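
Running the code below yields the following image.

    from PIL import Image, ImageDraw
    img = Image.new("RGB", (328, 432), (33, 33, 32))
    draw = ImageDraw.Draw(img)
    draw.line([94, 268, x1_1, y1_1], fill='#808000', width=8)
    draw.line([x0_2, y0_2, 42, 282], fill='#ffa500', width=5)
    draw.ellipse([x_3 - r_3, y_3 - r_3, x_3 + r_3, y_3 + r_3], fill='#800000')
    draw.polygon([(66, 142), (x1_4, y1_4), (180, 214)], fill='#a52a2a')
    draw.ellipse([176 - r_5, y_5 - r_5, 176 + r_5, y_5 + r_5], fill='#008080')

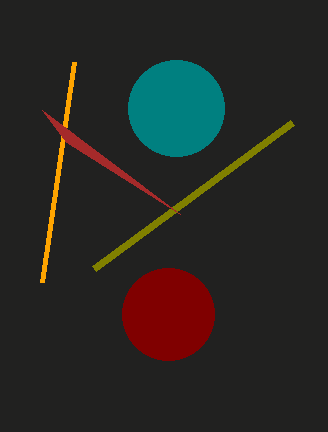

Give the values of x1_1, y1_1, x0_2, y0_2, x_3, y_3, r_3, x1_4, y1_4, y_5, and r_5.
x1_1 = 292; y1_1 = 122; x0_2 = 74; y0_2 = 62; x_3 = 168; y_3 = 314; r_3 = 46; x1_4 = 42; y1_4 = 110; y_5 = 108; r_5 = 48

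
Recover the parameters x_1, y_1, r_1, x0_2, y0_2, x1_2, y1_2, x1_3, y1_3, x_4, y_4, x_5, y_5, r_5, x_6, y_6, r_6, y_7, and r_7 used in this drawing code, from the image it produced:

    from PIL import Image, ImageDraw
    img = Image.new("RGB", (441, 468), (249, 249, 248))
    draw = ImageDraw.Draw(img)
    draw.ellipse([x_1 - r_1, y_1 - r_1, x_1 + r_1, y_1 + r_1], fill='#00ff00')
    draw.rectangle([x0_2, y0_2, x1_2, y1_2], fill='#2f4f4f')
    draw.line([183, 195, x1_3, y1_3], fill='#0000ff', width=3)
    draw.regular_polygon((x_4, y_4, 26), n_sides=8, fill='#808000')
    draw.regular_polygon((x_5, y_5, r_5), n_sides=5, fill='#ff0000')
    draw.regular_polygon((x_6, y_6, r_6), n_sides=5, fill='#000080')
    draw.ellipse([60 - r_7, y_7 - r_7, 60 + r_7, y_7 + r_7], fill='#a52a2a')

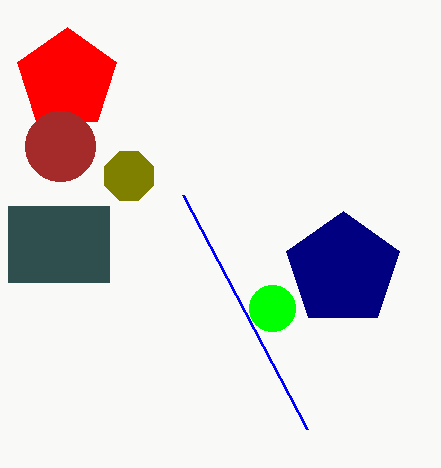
x_1 = 272; y_1 = 308; r_1 = 23; x0_2 = 8; y0_2 = 206; x1_2 = 109; y1_2 = 282; x1_3 = 307; y1_3 = 429; x_4 = 129; y_4 = 176; x_5 = 67; y_5 = 79; r_5 = 52; x_6 = 343; y_6 = 270; r_6 = 59; y_7 = 146; r_7 = 35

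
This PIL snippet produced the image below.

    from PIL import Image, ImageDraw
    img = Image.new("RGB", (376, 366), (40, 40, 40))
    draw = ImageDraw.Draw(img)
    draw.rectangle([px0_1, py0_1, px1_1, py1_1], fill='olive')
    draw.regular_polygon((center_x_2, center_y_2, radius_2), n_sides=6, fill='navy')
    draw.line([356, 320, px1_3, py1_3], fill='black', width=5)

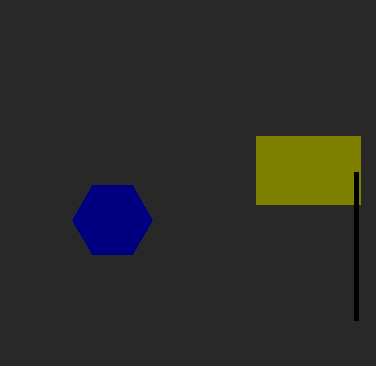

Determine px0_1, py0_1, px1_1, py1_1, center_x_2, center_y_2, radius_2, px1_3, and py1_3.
px0_1 = 256, py0_1 = 136, px1_1 = 360, py1_1 = 204, center_x_2 = 112, center_y_2 = 220, radius_2 = 40, px1_3 = 356, py1_3 = 172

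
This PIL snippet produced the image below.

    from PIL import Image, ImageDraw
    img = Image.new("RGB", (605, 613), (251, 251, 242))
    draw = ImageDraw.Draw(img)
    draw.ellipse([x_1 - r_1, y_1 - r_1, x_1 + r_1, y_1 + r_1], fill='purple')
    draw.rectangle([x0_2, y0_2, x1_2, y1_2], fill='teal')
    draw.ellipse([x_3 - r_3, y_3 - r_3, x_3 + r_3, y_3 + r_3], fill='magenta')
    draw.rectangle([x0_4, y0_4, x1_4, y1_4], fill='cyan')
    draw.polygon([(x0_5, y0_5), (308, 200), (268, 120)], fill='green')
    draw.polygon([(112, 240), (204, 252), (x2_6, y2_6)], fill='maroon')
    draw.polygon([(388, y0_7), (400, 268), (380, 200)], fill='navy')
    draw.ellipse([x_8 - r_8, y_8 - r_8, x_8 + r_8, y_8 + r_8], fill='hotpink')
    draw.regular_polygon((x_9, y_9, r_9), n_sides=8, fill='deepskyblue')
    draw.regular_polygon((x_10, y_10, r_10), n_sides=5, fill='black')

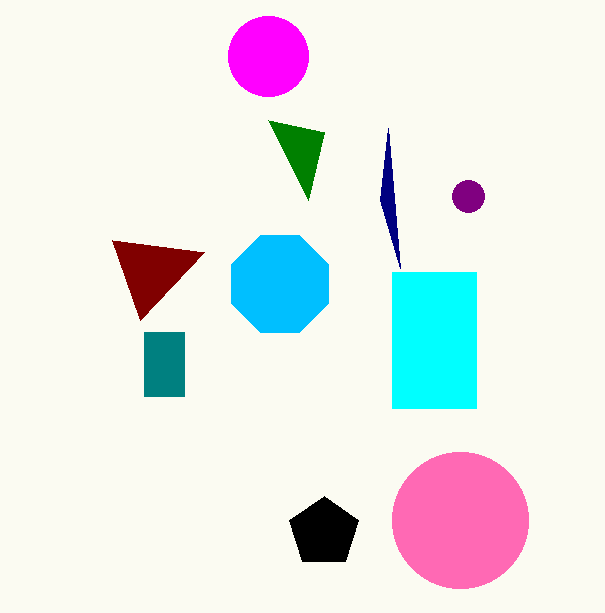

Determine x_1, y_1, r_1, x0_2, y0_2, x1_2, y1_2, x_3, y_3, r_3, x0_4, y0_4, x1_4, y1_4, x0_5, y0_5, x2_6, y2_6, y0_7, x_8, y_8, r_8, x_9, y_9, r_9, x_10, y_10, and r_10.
x_1 = 468
y_1 = 196
r_1 = 16
x0_2 = 144
y0_2 = 332
x1_2 = 184
y1_2 = 396
x_3 = 268
y_3 = 56
r_3 = 40
x0_4 = 392
y0_4 = 272
x1_4 = 476
y1_4 = 408
x0_5 = 324
y0_5 = 132
x2_6 = 140
y2_6 = 320
y0_7 = 128
x_8 = 460
y_8 = 520
r_8 = 68
x_9 = 280
y_9 = 284
r_9 = 52
x_10 = 324
y_10 = 532
r_10 = 36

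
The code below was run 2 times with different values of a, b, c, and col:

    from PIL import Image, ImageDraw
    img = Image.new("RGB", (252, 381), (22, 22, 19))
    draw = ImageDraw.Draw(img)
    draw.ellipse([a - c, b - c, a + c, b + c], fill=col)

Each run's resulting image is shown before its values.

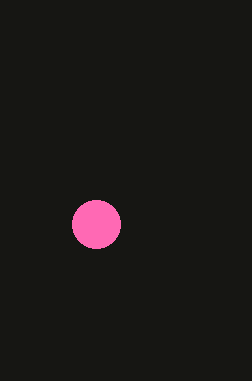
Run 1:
a = 96, b = 224, c = 24, col = 'hotpink'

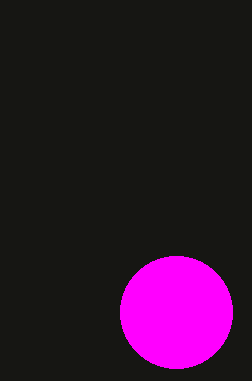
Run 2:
a = 176; b = 312; c = 56; col = 'magenta'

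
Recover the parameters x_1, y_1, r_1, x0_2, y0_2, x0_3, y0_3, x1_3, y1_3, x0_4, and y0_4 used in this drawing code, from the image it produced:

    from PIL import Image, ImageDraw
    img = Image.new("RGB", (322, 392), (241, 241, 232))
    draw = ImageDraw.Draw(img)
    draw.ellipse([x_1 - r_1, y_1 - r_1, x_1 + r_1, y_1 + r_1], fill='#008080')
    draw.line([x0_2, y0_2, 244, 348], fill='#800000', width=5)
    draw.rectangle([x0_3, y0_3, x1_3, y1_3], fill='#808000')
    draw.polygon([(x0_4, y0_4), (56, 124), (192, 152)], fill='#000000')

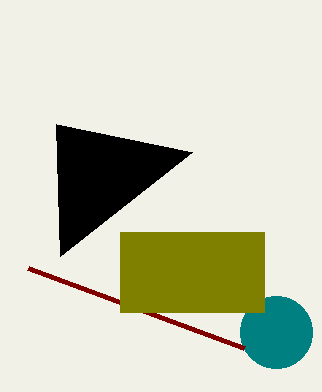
x_1 = 276, y_1 = 332, r_1 = 36, x0_2 = 28, y0_2 = 268, x0_3 = 120, y0_3 = 232, x1_3 = 264, y1_3 = 312, x0_4 = 60, y0_4 = 256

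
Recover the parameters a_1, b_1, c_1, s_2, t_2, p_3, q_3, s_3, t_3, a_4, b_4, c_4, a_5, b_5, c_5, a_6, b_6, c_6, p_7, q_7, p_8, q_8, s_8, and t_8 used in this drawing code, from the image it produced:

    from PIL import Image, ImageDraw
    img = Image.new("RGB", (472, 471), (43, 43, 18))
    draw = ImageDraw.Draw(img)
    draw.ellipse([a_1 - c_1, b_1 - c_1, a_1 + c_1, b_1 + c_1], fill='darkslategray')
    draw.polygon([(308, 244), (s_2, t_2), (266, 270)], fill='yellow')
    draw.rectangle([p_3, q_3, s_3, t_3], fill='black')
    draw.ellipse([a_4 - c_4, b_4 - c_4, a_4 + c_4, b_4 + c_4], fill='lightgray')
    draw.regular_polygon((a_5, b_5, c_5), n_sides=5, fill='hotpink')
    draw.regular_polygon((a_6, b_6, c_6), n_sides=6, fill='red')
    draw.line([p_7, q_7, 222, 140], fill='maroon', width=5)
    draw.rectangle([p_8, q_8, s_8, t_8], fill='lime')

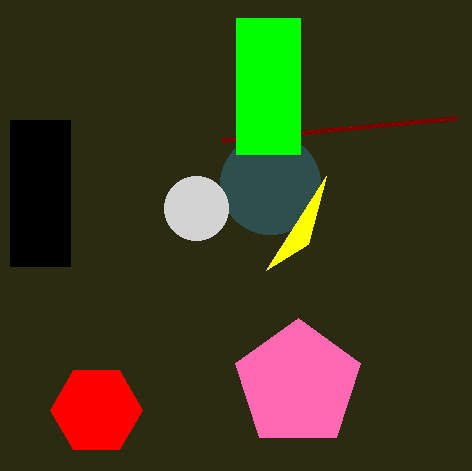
a_1 = 270
b_1 = 184
c_1 = 50
s_2 = 326
t_2 = 176
p_3 = 10
q_3 = 120
s_3 = 70
t_3 = 266
a_4 = 196
b_4 = 208
c_4 = 32
a_5 = 298
b_5 = 384
c_5 = 66
a_6 = 96
b_6 = 410
c_6 = 46
p_7 = 456
q_7 = 118
p_8 = 236
q_8 = 18
s_8 = 300
t_8 = 154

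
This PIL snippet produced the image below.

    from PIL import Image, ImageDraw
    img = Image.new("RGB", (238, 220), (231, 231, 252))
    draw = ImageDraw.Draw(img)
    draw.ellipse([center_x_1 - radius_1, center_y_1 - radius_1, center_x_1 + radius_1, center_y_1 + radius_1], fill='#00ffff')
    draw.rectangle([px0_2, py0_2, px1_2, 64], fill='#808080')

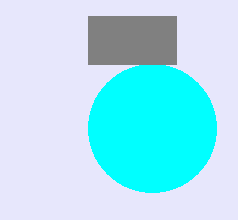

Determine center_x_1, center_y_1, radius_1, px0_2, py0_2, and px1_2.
center_x_1 = 152, center_y_1 = 128, radius_1 = 64, px0_2 = 88, py0_2 = 16, px1_2 = 176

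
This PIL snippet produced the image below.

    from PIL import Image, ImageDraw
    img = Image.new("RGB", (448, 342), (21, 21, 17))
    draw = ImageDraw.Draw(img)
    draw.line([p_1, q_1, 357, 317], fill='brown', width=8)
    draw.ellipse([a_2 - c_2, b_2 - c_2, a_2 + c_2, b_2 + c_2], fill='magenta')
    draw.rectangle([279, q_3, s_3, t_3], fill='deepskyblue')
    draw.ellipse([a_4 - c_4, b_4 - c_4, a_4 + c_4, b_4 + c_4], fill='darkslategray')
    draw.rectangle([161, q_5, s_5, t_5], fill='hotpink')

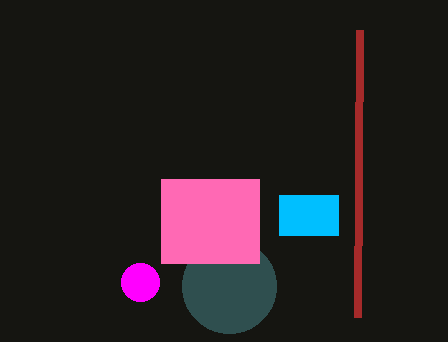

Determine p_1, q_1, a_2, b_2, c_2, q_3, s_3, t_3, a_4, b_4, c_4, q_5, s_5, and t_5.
p_1 = 359; q_1 = 30; a_2 = 140; b_2 = 282; c_2 = 19; q_3 = 195; s_3 = 338; t_3 = 235; a_4 = 229; b_4 = 286; c_4 = 47; q_5 = 179; s_5 = 259; t_5 = 263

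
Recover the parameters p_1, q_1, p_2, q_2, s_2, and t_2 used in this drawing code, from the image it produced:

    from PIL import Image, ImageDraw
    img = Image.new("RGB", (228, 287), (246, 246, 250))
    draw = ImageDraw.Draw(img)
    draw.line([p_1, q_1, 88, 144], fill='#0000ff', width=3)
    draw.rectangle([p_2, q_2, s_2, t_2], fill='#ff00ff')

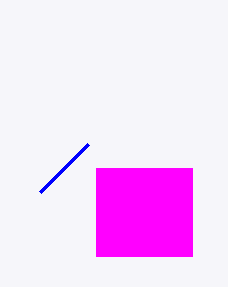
p_1 = 40; q_1 = 192; p_2 = 96; q_2 = 168; s_2 = 192; t_2 = 256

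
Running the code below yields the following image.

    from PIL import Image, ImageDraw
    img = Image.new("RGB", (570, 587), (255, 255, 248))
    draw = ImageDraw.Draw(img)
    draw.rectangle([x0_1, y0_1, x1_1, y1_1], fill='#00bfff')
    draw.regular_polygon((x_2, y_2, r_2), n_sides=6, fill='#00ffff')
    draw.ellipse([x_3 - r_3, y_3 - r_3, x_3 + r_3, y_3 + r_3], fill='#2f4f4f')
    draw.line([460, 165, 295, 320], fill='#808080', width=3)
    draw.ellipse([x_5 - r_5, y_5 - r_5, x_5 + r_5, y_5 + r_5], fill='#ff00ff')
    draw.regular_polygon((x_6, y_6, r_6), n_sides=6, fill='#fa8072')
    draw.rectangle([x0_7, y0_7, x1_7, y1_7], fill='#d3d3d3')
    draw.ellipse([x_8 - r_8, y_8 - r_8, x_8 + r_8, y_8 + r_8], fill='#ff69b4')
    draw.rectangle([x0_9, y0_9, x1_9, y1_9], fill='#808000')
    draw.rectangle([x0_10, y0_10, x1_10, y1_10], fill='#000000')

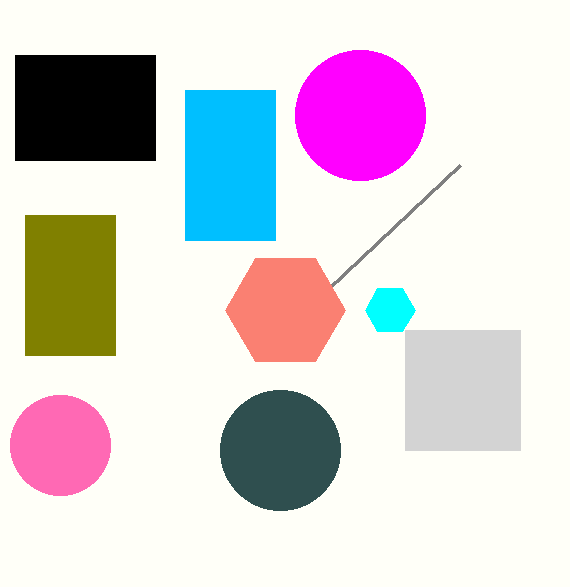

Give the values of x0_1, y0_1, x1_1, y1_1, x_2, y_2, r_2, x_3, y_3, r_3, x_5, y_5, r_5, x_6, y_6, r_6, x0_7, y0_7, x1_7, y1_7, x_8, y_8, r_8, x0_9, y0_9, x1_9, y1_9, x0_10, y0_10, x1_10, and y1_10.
x0_1 = 185, y0_1 = 90, x1_1 = 275, y1_1 = 240, x_2 = 390, y_2 = 310, r_2 = 25, x_3 = 280, y_3 = 450, r_3 = 60, x_5 = 360, y_5 = 115, r_5 = 65, x_6 = 285, y_6 = 310, r_6 = 60, x0_7 = 405, y0_7 = 330, x1_7 = 520, y1_7 = 450, x_8 = 60, y_8 = 445, r_8 = 50, x0_9 = 25, y0_9 = 215, x1_9 = 115, y1_9 = 355, x0_10 = 15, y0_10 = 55, x1_10 = 155, y1_10 = 160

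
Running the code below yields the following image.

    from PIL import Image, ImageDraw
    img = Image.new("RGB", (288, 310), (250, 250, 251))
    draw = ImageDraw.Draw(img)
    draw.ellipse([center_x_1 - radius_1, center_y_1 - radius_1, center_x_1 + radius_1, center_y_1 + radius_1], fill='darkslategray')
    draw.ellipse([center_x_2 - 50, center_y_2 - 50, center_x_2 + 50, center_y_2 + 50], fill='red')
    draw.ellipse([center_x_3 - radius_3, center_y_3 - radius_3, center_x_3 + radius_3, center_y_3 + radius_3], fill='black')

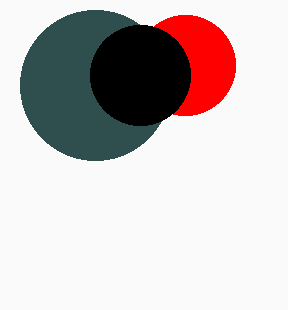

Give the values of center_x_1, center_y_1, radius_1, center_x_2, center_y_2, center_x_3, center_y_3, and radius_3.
center_x_1 = 95
center_y_1 = 85
radius_1 = 75
center_x_2 = 185
center_y_2 = 65
center_x_3 = 140
center_y_3 = 75
radius_3 = 50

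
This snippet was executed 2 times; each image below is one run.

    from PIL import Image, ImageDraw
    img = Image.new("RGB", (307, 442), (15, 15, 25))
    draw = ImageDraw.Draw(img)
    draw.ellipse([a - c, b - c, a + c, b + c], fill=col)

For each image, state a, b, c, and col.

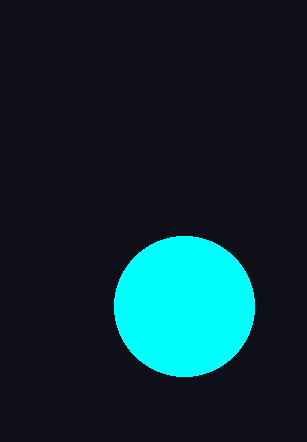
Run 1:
a = 184, b = 306, c = 70, col = 'cyan'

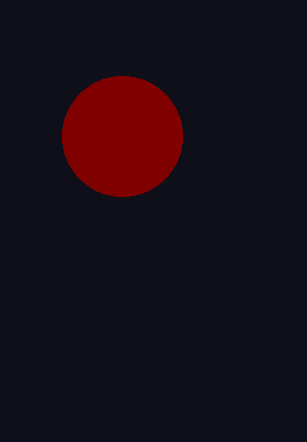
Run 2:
a = 122; b = 136; c = 60; col = 'maroon'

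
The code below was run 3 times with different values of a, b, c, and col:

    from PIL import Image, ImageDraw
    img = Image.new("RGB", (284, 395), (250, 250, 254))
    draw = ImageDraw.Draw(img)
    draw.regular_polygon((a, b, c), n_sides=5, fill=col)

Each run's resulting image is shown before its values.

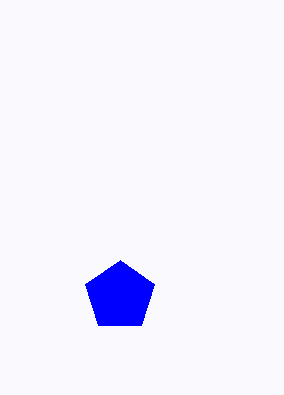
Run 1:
a = 120; b = 296; c = 36; col = 'blue'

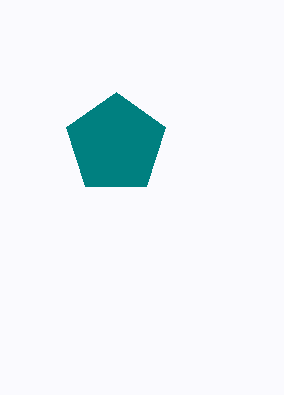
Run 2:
a = 116; b = 144; c = 52; col = 'teal'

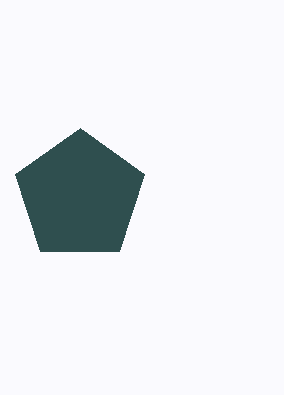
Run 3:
a = 80, b = 196, c = 68, col = 'darkslategray'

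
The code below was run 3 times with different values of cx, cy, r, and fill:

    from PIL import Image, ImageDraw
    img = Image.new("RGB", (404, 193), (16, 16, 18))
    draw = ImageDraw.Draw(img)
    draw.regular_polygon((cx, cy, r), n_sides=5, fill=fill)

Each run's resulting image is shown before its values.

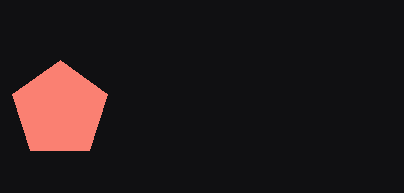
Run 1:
cx = 60; cy = 110; r = 50; fill = 'salmon'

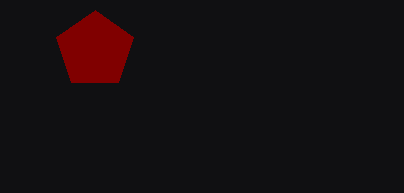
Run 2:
cx = 95
cy = 50
r = 40
fill = 'maroon'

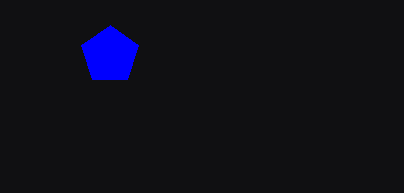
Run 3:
cx = 110; cy = 55; r = 30; fill = 'blue'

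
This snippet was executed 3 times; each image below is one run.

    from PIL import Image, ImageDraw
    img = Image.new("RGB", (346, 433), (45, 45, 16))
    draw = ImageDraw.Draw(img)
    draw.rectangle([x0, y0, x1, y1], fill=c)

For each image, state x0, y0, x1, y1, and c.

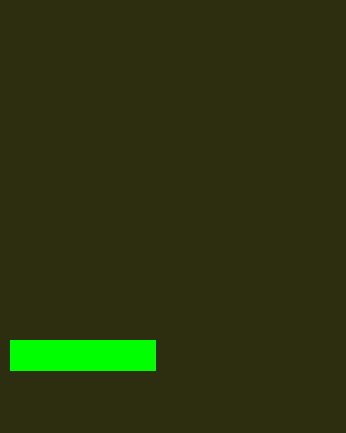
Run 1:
x0 = 10, y0 = 340, x1 = 155, y1 = 370, c = 'lime'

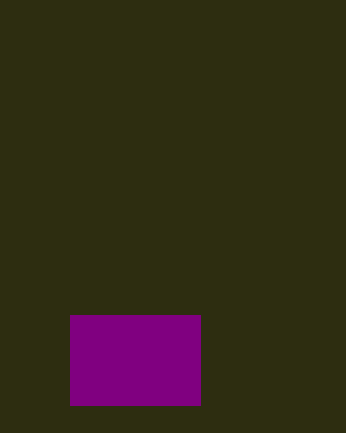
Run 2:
x0 = 70
y0 = 315
x1 = 200
y1 = 405
c = 'purple'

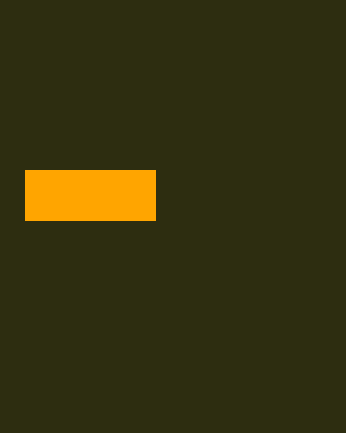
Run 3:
x0 = 25
y0 = 170
x1 = 155
y1 = 220
c = 'orange'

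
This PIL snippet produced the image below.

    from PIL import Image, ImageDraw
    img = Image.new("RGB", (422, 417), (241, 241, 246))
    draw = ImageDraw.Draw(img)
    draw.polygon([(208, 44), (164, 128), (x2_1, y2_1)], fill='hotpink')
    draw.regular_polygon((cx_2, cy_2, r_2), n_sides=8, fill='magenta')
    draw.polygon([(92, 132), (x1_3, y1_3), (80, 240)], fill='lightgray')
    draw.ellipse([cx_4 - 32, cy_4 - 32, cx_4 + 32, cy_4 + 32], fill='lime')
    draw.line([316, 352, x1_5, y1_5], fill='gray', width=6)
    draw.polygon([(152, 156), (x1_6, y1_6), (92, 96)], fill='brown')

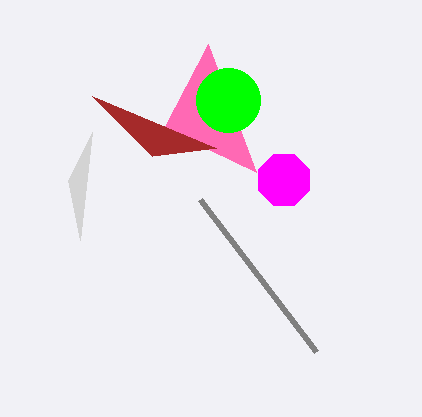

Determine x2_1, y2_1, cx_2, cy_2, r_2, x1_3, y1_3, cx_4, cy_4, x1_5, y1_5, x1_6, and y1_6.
x2_1 = 256; y2_1 = 172; cx_2 = 284; cy_2 = 180; r_2 = 28; x1_3 = 68; y1_3 = 180; cx_4 = 228; cy_4 = 100; x1_5 = 200; y1_5 = 200; x1_6 = 216; y1_6 = 148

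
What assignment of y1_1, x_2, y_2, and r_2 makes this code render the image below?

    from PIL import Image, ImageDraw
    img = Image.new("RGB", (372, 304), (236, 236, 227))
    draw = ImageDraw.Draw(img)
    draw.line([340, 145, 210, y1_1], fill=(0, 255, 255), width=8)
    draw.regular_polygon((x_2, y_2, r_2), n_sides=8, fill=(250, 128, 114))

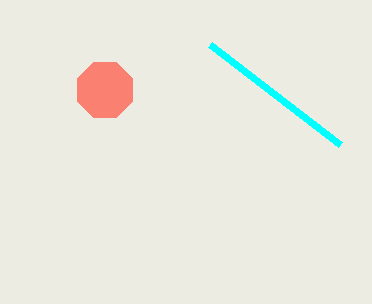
y1_1 = 45, x_2 = 105, y_2 = 90, r_2 = 30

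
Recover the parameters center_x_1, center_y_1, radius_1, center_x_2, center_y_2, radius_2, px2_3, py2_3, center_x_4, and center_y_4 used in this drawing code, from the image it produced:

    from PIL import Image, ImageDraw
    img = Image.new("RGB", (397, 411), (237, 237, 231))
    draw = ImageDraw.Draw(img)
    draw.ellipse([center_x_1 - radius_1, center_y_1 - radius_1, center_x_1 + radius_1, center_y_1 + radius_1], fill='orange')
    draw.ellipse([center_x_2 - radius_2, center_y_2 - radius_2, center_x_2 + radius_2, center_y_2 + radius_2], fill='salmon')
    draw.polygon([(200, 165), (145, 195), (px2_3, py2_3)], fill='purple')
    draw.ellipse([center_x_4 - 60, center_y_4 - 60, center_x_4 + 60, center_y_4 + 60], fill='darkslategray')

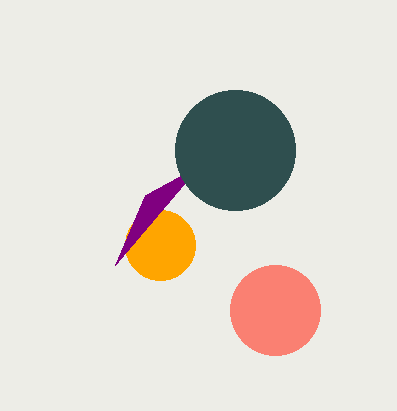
center_x_1 = 160, center_y_1 = 245, radius_1 = 35, center_x_2 = 275, center_y_2 = 310, radius_2 = 45, px2_3 = 115, py2_3 = 265, center_x_4 = 235, center_y_4 = 150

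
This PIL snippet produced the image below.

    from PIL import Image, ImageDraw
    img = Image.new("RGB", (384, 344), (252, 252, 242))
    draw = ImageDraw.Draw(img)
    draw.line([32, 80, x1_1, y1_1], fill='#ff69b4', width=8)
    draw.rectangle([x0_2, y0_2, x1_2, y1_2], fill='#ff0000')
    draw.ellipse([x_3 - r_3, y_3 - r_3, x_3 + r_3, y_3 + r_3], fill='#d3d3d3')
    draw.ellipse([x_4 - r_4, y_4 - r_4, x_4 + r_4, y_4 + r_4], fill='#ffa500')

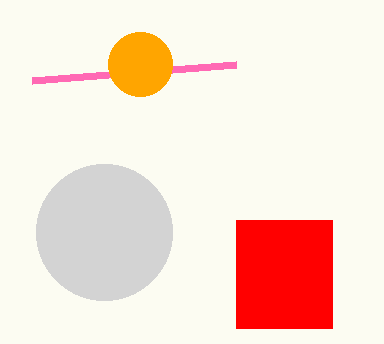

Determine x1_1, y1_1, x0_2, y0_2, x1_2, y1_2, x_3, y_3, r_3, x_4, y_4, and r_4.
x1_1 = 236; y1_1 = 64; x0_2 = 236; y0_2 = 220; x1_2 = 332; y1_2 = 328; x_3 = 104; y_3 = 232; r_3 = 68; x_4 = 140; y_4 = 64; r_4 = 32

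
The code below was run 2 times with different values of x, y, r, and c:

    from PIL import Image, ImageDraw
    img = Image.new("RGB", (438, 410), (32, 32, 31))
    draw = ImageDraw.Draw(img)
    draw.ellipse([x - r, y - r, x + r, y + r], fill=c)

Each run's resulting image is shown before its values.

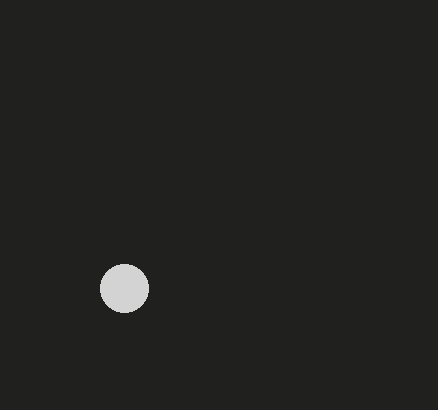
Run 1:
x = 124, y = 288, r = 24, c = 'lightgray'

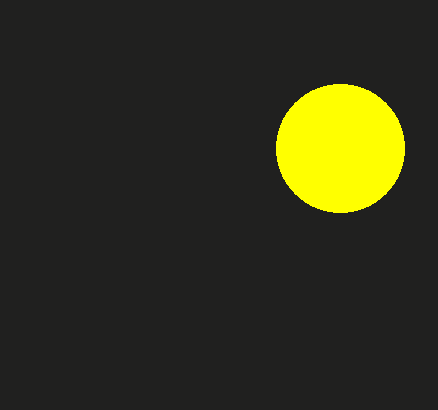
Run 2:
x = 340; y = 148; r = 64; c = 'yellow'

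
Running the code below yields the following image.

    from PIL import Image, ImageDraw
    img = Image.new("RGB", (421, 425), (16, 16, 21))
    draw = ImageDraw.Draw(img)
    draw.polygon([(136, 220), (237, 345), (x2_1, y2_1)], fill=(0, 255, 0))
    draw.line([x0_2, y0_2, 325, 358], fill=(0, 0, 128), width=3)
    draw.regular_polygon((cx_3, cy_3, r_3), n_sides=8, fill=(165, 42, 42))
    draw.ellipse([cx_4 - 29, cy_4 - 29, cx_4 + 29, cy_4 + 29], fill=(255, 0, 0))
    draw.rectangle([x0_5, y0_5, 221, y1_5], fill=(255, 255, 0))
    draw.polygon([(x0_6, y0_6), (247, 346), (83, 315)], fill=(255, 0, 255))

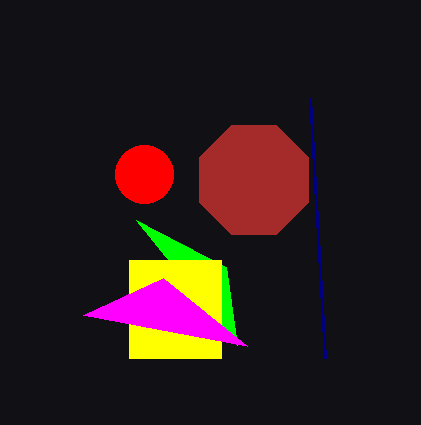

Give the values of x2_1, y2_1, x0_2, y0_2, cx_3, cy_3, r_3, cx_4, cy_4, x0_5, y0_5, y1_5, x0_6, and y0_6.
x2_1 = 226, y2_1 = 267, x0_2 = 310, y0_2 = 98, cx_3 = 254, cy_3 = 180, r_3 = 59, cx_4 = 144, cy_4 = 174, x0_5 = 129, y0_5 = 260, y1_5 = 358, x0_6 = 163, y0_6 = 278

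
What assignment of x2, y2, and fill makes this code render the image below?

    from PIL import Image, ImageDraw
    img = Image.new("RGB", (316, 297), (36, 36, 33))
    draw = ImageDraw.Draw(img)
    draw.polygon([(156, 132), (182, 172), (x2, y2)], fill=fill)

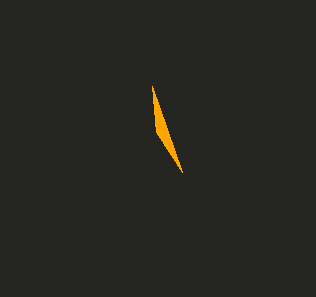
x2 = 152
y2 = 86
fill = 'orange'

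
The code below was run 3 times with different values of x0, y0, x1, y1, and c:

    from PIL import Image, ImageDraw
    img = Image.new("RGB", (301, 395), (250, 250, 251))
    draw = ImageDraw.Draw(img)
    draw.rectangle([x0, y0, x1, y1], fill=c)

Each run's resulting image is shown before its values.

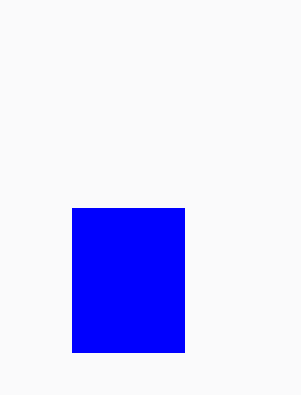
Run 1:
x0 = 72
y0 = 208
x1 = 184
y1 = 352
c = 'blue'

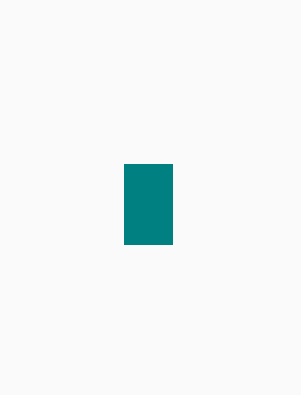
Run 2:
x0 = 124; y0 = 164; x1 = 172; y1 = 244; c = 'teal'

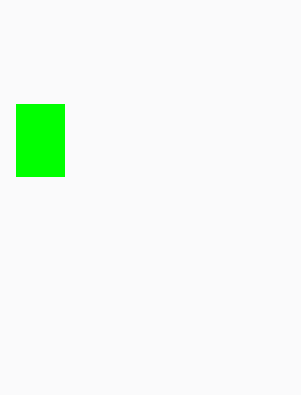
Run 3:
x0 = 16, y0 = 104, x1 = 64, y1 = 176, c = 'lime'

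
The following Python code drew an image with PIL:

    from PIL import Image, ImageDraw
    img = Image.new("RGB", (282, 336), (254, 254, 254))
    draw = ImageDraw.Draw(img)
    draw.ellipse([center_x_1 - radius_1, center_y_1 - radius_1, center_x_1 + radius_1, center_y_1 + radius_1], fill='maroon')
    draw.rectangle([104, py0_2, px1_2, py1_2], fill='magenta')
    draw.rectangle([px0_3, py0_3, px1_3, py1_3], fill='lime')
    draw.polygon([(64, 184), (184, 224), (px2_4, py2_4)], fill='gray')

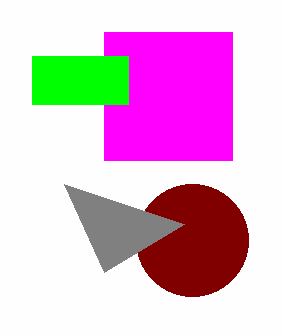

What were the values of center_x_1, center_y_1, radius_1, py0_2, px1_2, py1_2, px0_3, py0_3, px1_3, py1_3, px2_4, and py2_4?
center_x_1 = 192
center_y_1 = 240
radius_1 = 56
py0_2 = 32
px1_2 = 232
py1_2 = 160
px0_3 = 32
py0_3 = 56
px1_3 = 128
py1_3 = 104
px2_4 = 104
py2_4 = 272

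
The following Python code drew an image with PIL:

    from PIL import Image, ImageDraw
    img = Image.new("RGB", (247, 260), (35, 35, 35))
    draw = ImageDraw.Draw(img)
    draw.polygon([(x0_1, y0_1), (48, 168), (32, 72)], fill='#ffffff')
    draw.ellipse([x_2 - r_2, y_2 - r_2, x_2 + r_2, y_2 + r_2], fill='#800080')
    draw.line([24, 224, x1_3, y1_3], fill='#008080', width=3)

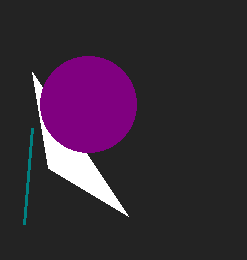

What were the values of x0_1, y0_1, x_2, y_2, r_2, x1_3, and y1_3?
x0_1 = 128, y0_1 = 216, x_2 = 88, y_2 = 104, r_2 = 48, x1_3 = 32, y1_3 = 128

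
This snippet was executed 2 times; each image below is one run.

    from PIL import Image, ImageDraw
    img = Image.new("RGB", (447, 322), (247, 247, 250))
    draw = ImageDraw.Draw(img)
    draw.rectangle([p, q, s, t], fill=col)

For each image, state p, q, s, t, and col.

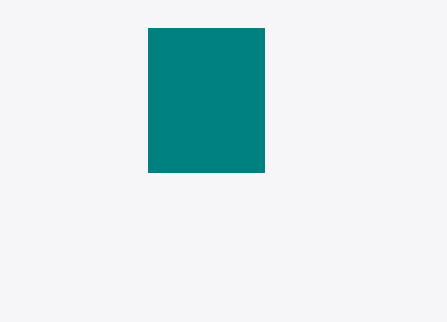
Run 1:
p = 148; q = 28; s = 264; t = 172; col = 'teal'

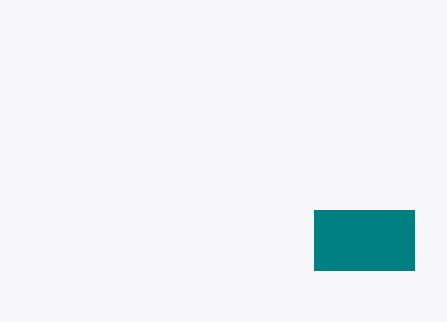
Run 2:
p = 314, q = 210, s = 414, t = 270, col = 'teal'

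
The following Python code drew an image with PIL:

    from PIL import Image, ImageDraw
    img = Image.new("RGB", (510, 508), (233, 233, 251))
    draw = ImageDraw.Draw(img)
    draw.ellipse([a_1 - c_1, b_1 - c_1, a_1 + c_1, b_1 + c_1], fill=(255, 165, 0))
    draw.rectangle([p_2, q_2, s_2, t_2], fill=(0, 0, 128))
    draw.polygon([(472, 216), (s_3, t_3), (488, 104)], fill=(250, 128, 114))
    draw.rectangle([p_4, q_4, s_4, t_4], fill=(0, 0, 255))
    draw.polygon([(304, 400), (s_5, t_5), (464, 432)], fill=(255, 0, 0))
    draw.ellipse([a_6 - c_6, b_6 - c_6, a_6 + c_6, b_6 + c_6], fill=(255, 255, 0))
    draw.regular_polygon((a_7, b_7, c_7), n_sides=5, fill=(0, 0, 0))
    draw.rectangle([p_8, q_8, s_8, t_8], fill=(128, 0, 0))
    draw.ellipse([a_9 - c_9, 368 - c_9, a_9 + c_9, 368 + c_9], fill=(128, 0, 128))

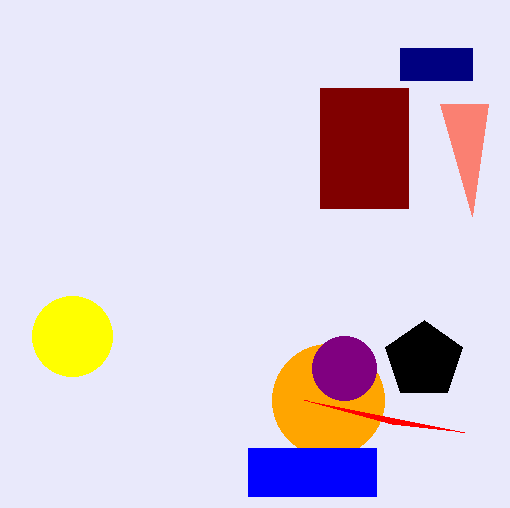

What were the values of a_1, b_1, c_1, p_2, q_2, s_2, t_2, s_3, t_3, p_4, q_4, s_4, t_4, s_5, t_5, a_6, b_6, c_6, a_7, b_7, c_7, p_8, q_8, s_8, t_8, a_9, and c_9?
a_1 = 328, b_1 = 400, c_1 = 56, p_2 = 400, q_2 = 48, s_2 = 472, t_2 = 80, s_3 = 440, t_3 = 104, p_4 = 248, q_4 = 448, s_4 = 376, t_4 = 496, s_5 = 392, t_5 = 424, a_6 = 72, b_6 = 336, c_6 = 40, a_7 = 424, b_7 = 360, c_7 = 40, p_8 = 320, q_8 = 88, s_8 = 408, t_8 = 208, a_9 = 344, c_9 = 32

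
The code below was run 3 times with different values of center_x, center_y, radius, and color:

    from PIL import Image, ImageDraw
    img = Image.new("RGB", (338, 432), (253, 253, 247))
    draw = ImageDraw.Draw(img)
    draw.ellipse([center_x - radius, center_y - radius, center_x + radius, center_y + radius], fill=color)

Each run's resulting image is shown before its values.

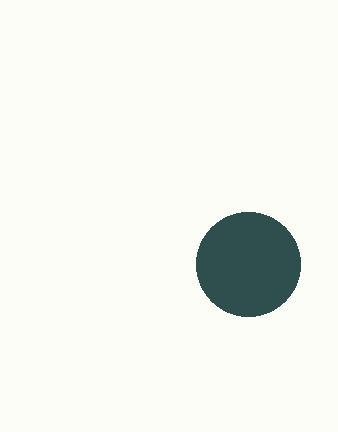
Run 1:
center_x = 248; center_y = 264; radius = 52; color = 'darkslategray'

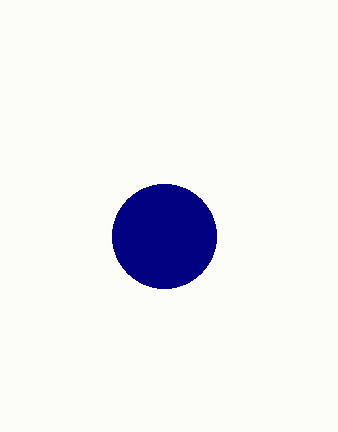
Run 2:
center_x = 164
center_y = 236
radius = 52
color = 'navy'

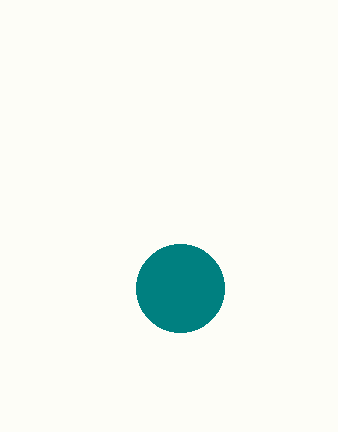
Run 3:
center_x = 180, center_y = 288, radius = 44, color = 'teal'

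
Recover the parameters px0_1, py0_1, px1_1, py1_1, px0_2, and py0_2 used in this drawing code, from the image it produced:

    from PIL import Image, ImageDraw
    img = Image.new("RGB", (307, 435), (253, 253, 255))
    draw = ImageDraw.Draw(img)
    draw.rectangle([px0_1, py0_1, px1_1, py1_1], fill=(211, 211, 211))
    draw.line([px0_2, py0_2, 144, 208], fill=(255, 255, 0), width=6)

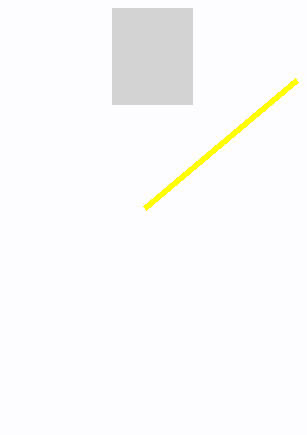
px0_1 = 112, py0_1 = 8, px1_1 = 192, py1_1 = 104, px0_2 = 296, py0_2 = 80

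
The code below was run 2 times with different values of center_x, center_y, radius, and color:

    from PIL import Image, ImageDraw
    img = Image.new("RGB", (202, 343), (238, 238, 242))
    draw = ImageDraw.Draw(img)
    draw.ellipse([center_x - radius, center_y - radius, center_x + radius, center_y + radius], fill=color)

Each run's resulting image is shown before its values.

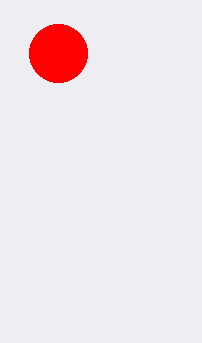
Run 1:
center_x = 58; center_y = 53; radius = 29; color = 'red'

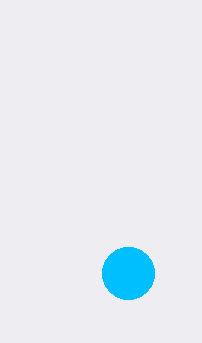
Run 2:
center_x = 128
center_y = 273
radius = 26
color = 'deepskyblue'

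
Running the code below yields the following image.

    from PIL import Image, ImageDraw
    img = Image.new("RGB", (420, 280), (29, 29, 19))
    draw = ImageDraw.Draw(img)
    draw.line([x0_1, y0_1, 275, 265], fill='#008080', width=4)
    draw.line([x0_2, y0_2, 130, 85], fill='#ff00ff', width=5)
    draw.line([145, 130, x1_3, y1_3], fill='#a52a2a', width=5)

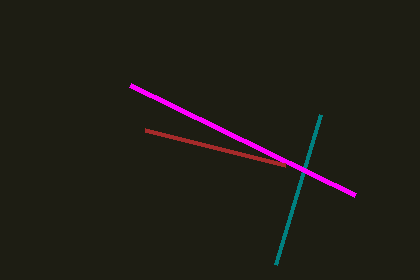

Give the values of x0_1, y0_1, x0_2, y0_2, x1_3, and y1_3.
x0_1 = 320, y0_1 = 115, x0_2 = 355, y0_2 = 195, x1_3 = 285, y1_3 = 165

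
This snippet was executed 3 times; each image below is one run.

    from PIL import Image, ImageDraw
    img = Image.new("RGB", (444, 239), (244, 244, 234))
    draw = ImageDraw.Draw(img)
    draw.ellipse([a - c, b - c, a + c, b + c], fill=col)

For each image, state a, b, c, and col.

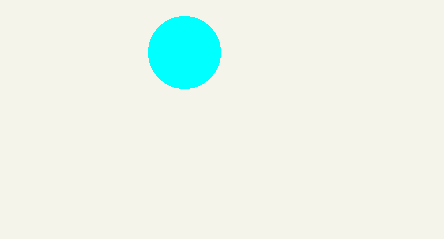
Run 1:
a = 184
b = 52
c = 36
col = 'cyan'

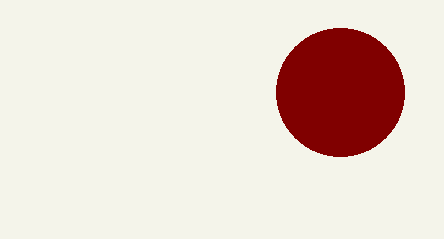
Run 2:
a = 340
b = 92
c = 64
col = 'maroon'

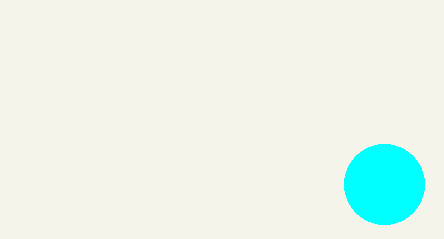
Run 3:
a = 384, b = 184, c = 40, col = 'cyan'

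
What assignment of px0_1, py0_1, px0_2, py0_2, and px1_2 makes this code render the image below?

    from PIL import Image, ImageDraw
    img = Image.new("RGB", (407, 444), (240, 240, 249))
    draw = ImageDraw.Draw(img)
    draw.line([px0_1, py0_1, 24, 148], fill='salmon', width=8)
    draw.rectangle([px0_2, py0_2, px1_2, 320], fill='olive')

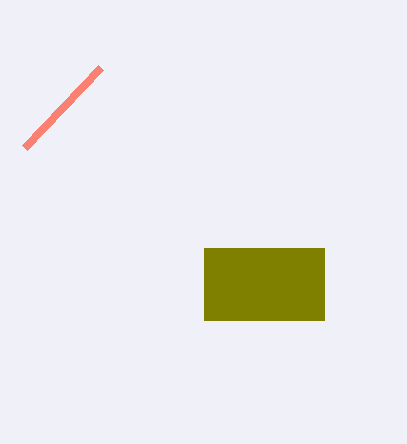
px0_1 = 100; py0_1 = 68; px0_2 = 204; py0_2 = 248; px1_2 = 324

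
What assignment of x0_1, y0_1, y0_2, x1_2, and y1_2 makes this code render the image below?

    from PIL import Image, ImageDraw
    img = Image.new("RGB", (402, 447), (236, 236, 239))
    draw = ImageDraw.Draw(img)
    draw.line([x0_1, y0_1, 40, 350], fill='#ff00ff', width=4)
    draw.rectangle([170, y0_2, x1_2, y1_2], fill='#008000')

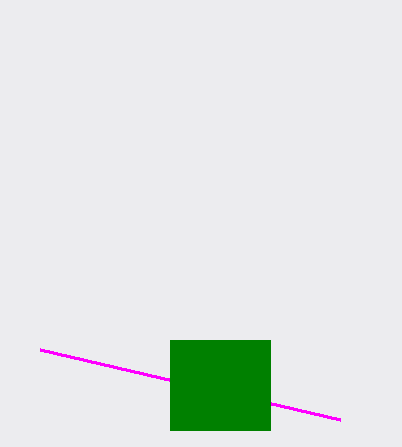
x0_1 = 340; y0_1 = 420; y0_2 = 340; x1_2 = 270; y1_2 = 430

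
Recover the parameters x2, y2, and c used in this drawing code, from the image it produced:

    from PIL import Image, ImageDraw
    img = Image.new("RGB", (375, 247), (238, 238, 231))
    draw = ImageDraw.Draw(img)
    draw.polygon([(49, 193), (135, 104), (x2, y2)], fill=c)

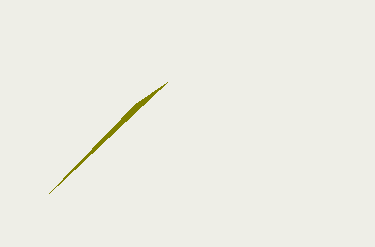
x2 = 167, y2 = 82, c = 'olive'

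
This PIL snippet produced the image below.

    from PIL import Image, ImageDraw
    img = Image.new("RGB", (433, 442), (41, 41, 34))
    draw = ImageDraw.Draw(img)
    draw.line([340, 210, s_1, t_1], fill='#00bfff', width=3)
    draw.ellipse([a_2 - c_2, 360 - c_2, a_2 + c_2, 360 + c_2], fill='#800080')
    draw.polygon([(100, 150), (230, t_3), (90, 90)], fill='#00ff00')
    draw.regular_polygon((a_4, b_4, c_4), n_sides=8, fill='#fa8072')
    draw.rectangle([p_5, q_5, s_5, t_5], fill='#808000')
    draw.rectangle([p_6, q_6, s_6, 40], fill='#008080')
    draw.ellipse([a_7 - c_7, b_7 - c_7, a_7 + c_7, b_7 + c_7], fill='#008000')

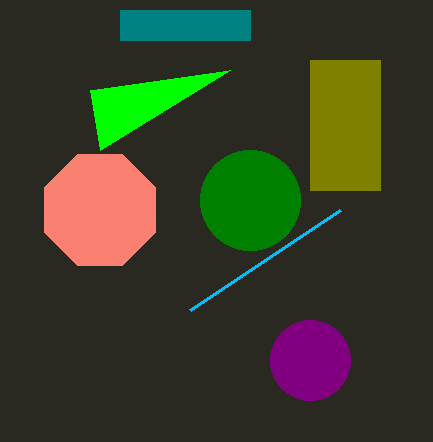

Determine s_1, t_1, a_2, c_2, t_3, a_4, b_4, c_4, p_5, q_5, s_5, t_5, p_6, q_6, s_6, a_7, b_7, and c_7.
s_1 = 190; t_1 = 310; a_2 = 310; c_2 = 40; t_3 = 70; a_4 = 100; b_4 = 210; c_4 = 60; p_5 = 310; q_5 = 60; s_5 = 380; t_5 = 190; p_6 = 120; q_6 = 10; s_6 = 250; a_7 = 250; b_7 = 200; c_7 = 50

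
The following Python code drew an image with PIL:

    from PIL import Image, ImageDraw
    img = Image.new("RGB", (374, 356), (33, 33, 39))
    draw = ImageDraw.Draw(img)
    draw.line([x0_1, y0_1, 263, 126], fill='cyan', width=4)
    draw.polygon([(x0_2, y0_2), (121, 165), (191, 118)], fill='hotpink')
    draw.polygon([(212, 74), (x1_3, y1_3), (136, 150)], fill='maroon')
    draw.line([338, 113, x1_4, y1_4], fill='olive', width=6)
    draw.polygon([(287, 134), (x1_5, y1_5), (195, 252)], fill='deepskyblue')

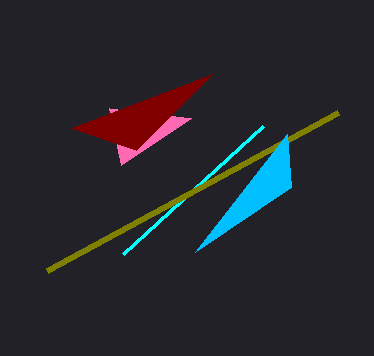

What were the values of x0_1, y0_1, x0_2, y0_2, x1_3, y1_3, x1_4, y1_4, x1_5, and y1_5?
x0_1 = 123; y0_1 = 254; x0_2 = 109; y0_2 = 108; x1_3 = 71; y1_3 = 128; x1_4 = 47; y1_4 = 271; x1_5 = 291; y1_5 = 187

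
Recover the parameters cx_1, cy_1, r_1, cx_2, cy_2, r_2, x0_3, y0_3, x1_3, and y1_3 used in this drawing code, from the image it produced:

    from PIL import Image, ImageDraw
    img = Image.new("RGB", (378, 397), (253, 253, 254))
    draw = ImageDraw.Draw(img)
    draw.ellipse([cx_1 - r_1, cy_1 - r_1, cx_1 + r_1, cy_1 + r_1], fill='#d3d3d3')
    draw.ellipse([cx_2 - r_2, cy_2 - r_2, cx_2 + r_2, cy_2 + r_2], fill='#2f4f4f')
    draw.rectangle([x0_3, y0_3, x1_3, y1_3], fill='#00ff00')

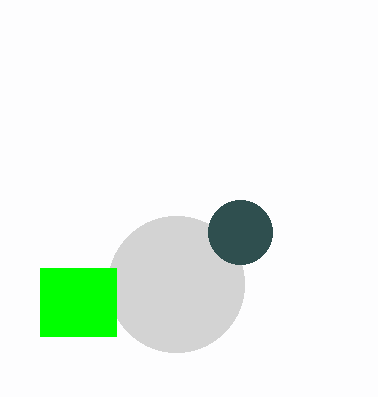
cx_1 = 176, cy_1 = 284, r_1 = 68, cx_2 = 240, cy_2 = 232, r_2 = 32, x0_3 = 40, y0_3 = 268, x1_3 = 116, y1_3 = 336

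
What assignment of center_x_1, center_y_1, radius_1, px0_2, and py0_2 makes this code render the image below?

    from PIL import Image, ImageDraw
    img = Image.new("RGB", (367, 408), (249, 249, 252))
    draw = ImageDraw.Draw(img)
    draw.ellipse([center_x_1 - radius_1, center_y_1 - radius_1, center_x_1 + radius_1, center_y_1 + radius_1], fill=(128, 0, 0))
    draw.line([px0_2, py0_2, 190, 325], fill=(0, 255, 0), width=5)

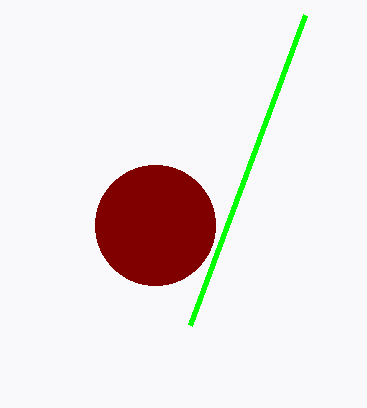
center_x_1 = 155, center_y_1 = 225, radius_1 = 60, px0_2 = 305, py0_2 = 15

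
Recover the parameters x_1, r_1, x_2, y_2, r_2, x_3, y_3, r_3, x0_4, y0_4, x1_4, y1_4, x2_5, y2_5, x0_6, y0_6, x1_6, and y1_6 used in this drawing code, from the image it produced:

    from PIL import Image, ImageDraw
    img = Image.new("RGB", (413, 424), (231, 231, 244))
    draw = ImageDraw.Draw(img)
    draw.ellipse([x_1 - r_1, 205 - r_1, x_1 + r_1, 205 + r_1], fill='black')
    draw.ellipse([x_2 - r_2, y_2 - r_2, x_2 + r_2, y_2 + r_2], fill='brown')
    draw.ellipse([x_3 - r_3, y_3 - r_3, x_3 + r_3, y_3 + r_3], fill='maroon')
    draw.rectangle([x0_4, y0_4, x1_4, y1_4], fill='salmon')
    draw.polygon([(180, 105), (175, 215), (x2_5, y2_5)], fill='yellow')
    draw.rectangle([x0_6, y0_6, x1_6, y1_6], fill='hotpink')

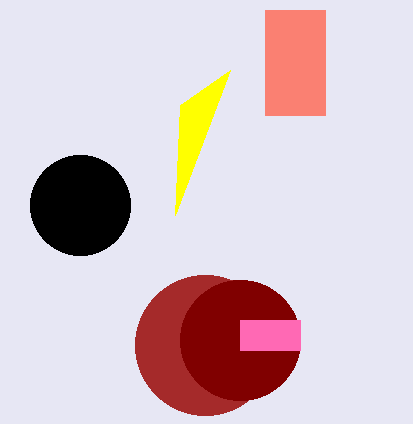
x_1 = 80
r_1 = 50
x_2 = 205
y_2 = 345
r_2 = 70
x_3 = 240
y_3 = 340
r_3 = 60
x0_4 = 265
y0_4 = 10
x1_4 = 325
y1_4 = 115
x2_5 = 230
y2_5 = 70
x0_6 = 240
y0_6 = 320
x1_6 = 300
y1_6 = 350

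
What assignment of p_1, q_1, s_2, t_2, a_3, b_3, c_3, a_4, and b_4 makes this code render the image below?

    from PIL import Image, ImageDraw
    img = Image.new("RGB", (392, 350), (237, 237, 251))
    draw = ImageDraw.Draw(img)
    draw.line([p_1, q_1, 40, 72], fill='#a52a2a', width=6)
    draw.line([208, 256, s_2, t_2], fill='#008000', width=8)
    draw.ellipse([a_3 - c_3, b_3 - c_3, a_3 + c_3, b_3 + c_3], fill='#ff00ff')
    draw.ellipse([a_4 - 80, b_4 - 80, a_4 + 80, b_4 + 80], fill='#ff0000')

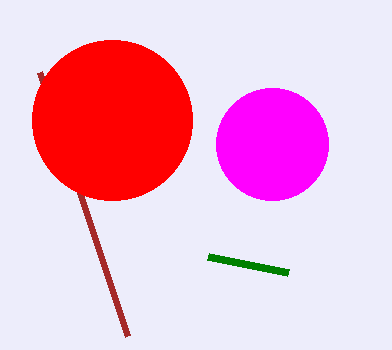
p_1 = 128
q_1 = 336
s_2 = 288
t_2 = 272
a_3 = 272
b_3 = 144
c_3 = 56
a_4 = 112
b_4 = 120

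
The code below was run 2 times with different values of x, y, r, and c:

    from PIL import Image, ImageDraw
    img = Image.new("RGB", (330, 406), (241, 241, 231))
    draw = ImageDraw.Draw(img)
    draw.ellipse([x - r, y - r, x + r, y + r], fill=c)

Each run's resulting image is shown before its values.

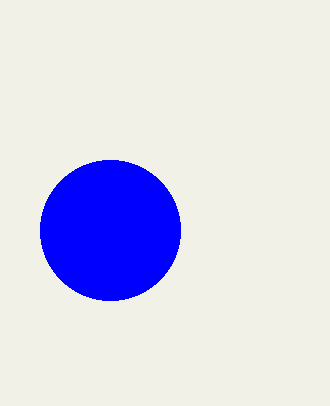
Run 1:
x = 110; y = 230; r = 70; c = 'blue'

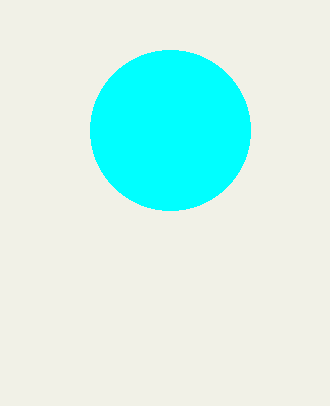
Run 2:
x = 170
y = 130
r = 80
c = 'cyan'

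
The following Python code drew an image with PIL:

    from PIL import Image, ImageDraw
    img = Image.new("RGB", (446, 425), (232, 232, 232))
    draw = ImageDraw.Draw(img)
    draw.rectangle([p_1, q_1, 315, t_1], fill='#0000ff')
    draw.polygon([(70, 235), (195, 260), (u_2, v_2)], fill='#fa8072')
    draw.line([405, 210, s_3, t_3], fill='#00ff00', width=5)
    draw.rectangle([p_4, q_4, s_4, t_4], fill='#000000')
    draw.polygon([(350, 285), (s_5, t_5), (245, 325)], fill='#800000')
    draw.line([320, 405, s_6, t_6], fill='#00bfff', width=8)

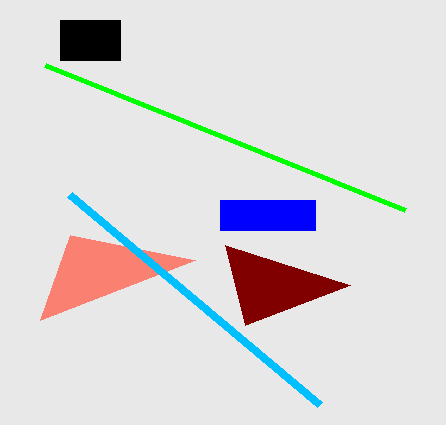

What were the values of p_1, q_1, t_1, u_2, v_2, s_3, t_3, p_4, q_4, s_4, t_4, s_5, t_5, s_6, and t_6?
p_1 = 220
q_1 = 200
t_1 = 230
u_2 = 40
v_2 = 320
s_3 = 45
t_3 = 65
p_4 = 60
q_4 = 20
s_4 = 120
t_4 = 60
s_5 = 225
t_5 = 245
s_6 = 70
t_6 = 195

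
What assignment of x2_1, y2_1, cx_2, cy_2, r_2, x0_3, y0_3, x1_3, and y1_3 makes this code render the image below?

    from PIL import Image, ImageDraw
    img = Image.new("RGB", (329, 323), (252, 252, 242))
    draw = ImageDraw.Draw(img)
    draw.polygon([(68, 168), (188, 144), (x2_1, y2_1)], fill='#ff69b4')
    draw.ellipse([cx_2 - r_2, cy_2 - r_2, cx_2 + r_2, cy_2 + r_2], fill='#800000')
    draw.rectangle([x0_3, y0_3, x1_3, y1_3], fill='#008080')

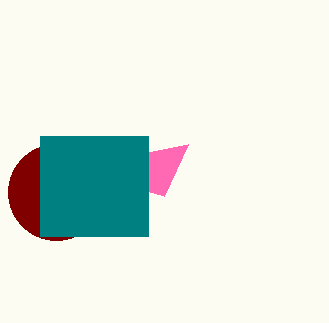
x2_1 = 164; y2_1 = 196; cx_2 = 56; cy_2 = 192; r_2 = 48; x0_3 = 40; y0_3 = 136; x1_3 = 148; y1_3 = 236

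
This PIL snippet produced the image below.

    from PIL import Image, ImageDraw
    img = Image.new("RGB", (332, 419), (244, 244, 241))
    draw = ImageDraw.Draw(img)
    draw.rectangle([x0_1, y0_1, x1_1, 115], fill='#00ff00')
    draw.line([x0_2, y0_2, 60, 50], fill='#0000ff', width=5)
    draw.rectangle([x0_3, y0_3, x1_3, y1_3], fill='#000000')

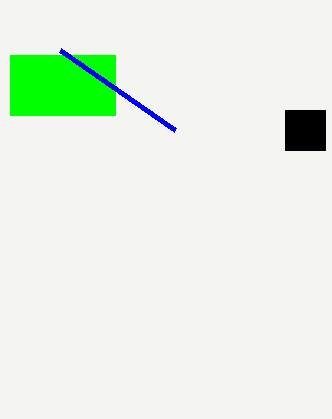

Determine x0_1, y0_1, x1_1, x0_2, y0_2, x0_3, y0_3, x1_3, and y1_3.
x0_1 = 10, y0_1 = 55, x1_1 = 115, x0_2 = 175, y0_2 = 130, x0_3 = 285, y0_3 = 110, x1_3 = 325, y1_3 = 150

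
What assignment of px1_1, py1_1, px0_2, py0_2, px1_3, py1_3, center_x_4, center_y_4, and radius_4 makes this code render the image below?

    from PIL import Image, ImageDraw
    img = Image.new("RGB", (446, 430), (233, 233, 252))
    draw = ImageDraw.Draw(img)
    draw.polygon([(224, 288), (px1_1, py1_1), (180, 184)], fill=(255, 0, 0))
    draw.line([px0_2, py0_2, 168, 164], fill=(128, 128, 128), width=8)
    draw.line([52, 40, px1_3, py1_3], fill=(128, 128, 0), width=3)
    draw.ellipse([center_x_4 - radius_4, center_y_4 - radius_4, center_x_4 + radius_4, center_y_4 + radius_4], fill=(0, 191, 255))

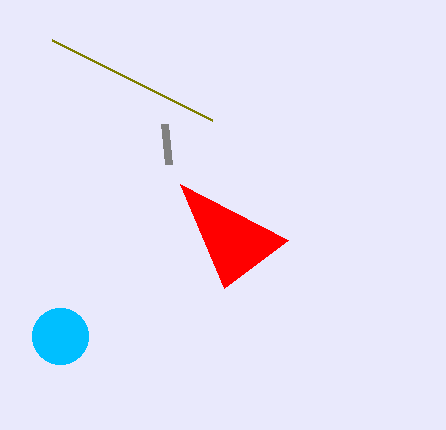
px1_1 = 288; py1_1 = 240; px0_2 = 164; py0_2 = 124; px1_3 = 212; py1_3 = 120; center_x_4 = 60; center_y_4 = 336; radius_4 = 28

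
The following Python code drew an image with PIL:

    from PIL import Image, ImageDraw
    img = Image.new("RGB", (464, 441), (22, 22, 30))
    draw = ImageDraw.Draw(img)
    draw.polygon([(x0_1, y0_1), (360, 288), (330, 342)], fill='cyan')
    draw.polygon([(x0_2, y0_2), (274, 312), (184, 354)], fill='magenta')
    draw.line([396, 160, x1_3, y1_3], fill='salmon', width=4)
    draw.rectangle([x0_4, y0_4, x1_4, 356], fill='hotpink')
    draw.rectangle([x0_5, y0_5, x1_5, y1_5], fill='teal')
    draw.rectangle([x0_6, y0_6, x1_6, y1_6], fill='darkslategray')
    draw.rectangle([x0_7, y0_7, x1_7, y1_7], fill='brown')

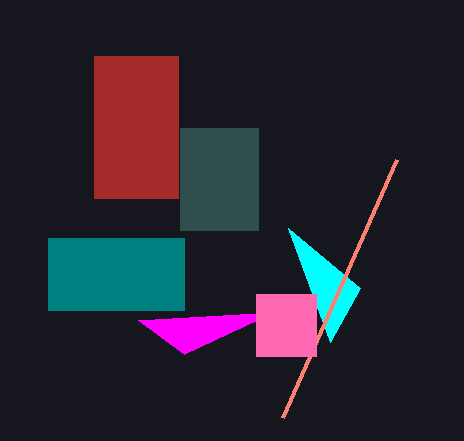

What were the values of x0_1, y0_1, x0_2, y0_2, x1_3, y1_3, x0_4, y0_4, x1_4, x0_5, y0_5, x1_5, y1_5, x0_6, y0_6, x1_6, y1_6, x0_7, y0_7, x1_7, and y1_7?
x0_1 = 288, y0_1 = 228, x0_2 = 138, y0_2 = 320, x1_3 = 282, y1_3 = 418, x0_4 = 256, y0_4 = 294, x1_4 = 316, x0_5 = 48, y0_5 = 238, x1_5 = 184, y1_5 = 310, x0_6 = 180, y0_6 = 128, x1_6 = 258, y1_6 = 230, x0_7 = 94, y0_7 = 56, x1_7 = 178, y1_7 = 198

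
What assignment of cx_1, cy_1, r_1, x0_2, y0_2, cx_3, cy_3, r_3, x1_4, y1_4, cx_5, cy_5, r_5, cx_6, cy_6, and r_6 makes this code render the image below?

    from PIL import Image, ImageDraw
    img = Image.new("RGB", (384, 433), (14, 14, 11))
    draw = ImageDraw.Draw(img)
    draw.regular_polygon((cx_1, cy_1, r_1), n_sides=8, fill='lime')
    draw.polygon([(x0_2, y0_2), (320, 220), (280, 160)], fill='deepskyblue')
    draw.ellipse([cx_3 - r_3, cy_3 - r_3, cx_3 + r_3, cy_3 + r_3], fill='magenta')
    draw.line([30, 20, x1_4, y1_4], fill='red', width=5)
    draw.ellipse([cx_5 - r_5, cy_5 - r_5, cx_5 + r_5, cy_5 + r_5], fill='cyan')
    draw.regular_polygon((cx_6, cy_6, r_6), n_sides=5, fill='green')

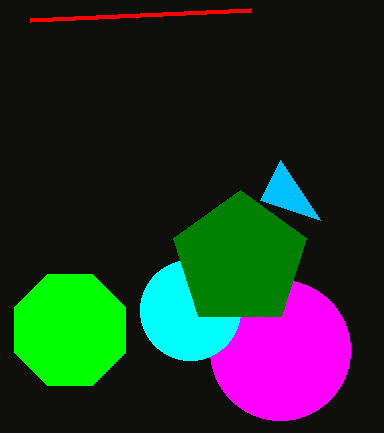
cx_1 = 70
cy_1 = 330
r_1 = 60
x0_2 = 260
y0_2 = 200
cx_3 = 280
cy_3 = 350
r_3 = 70
x1_4 = 250
y1_4 = 10
cx_5 = 190
cy_5 = 310
r_5 = 50
cx_6 = 240
cy_6 = 260
r_6 = 70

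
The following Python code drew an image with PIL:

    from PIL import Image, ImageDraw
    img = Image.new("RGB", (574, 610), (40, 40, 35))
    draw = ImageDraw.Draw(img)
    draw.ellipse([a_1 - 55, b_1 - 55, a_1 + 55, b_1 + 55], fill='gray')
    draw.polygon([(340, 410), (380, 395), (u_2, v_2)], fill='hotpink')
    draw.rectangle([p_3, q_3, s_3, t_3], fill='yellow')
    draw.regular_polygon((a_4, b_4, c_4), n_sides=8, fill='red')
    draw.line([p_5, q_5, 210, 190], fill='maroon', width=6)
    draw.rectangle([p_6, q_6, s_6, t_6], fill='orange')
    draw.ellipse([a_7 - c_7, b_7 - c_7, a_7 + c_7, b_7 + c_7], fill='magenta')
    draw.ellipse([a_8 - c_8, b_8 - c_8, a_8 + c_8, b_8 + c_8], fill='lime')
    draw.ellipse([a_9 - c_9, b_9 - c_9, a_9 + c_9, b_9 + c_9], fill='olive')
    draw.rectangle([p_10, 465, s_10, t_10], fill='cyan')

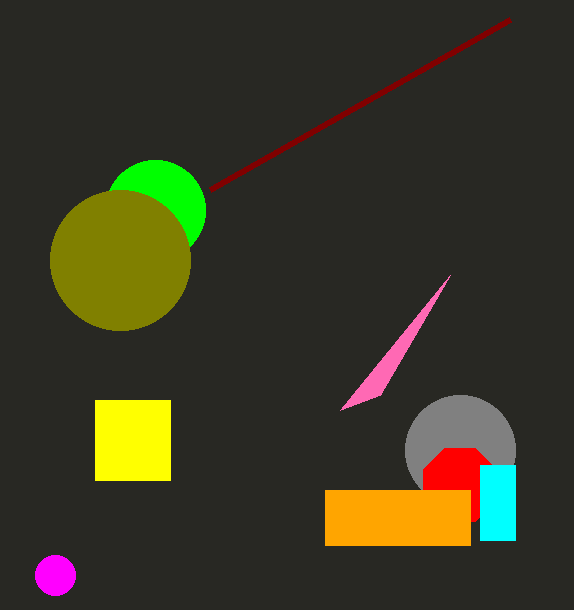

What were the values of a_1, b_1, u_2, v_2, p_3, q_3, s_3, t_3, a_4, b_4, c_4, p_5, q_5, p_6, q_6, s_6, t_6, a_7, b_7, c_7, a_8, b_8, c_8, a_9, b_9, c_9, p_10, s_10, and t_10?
a_1 = 460; b_1 = 450; u_2 = 450; v_2 = 275; p_3 = 95; q_3 = 400; s_3 = 170; t_3 = 480; a_4 = 460; b_4 = 485; c_4 = 40; p_5 = 510; q_5 = 20; p_6 = 325; q_6 = 490; s_6 = 470; t_6 = 545; a_7 = 55; b_7 = 575; c_7 = 20; a_8 = 155; b_8 = 210; c_8 = 50; a_9 = 120; b_9 = 260; c_9 = 70; p_10 = 480; s_10 = 515; t_10 = 540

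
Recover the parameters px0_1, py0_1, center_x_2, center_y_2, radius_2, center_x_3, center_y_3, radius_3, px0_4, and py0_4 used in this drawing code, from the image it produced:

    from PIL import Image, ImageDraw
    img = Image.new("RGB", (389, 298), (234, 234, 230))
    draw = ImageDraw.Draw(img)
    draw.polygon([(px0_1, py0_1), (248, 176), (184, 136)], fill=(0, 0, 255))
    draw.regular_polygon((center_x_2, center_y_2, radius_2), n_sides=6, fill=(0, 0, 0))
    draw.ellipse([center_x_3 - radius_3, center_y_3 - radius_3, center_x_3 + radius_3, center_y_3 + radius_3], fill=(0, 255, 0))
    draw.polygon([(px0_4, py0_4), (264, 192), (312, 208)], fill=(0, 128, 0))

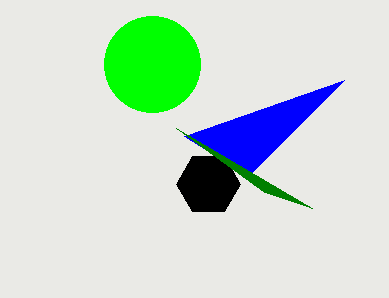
px0_1 = 344, py0_1 = 80, center_x_2 = 208, center_y_2 = 184, radius_2 = 32, center_x_3 = 152, center_y_3 = 64, radius_3 = 48, px0_4 = 176, py0_4 = 128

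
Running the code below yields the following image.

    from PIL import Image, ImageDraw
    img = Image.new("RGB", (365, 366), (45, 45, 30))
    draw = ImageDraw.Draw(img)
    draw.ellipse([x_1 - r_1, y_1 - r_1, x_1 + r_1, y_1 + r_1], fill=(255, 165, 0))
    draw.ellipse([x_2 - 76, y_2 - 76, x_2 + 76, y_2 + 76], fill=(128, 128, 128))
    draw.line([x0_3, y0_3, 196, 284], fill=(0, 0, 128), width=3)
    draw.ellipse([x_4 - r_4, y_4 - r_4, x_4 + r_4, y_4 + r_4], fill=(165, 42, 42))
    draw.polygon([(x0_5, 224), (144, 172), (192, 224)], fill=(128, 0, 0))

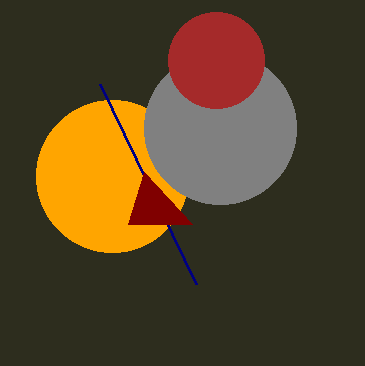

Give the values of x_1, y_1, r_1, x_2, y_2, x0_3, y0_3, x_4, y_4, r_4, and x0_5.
x_1 = 112, y_1 = 176, r_1 = 76, x_2 = 220, y_2 = 128, x0_3 = 100, y0_3 = 84, x_4 = 216, y_4 = 60, r_4 = 48, x0_5 = 128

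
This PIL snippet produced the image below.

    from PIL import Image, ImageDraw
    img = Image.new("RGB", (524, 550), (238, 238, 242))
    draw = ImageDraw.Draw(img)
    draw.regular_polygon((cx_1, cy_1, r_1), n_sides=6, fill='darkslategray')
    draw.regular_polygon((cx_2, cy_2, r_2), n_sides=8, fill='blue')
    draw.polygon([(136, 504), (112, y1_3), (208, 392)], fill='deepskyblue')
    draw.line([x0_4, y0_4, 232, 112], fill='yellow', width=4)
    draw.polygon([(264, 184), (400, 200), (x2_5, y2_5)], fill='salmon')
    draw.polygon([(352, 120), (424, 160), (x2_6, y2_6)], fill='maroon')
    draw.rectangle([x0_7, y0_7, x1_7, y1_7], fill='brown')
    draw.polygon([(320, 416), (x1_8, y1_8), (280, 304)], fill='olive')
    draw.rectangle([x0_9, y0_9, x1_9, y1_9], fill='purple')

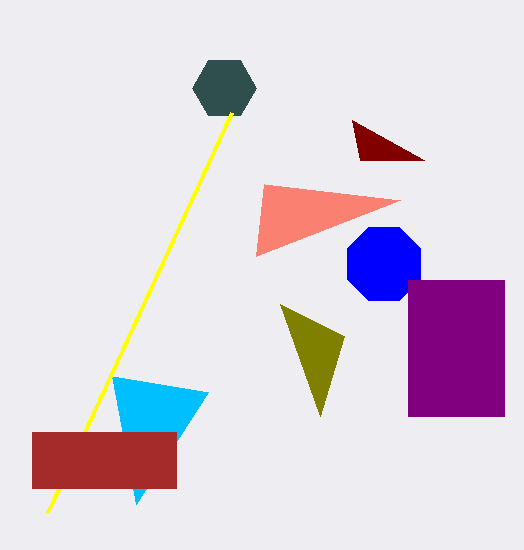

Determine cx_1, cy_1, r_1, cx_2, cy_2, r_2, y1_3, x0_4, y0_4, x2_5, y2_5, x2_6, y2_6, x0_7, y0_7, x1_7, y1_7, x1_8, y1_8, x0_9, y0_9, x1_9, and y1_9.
cx_1 = 224, cy_1 = 88, r_1 = 32, cx_2 = 384, cy_2 = 264, r_2 = 40, y1_3 = 376, x0_4 = 48, y0_4 = 512, x2_5 = 256, y2_5 = 256, x2_6 = 360, y2_6 = 160, x0_7 = 32, y0_7 = 432, x1_7 = 176, y1_7 = 488, x1_8 = 344, y1_8 = 336, x0_9 = 408, y0_9 = 280, x1_9 = 504, y1_9 = 416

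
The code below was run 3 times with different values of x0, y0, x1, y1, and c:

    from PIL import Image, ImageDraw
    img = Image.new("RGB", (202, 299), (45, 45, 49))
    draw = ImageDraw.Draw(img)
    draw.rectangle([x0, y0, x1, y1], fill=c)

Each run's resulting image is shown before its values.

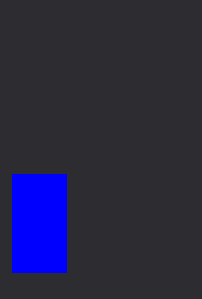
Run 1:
x0 = 12
y0 = 174
x1 = 66
y1 = 272
c = 'blue'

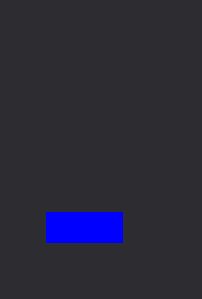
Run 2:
x0 = 46; y0 = 212; x1 = 122; y1 = 242; c = 'blue'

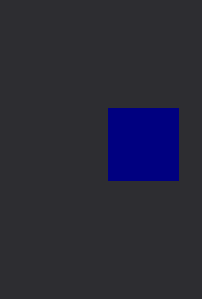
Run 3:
x0 = 108; y0 = 108; x1 = 178; y1 = 180; c = 'navy'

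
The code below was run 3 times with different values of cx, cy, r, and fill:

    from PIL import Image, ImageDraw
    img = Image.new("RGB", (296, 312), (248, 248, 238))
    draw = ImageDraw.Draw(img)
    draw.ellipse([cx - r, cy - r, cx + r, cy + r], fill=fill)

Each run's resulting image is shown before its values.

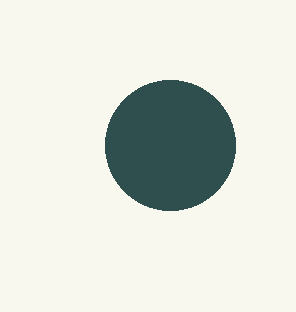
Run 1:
cx = 170; cy = 145; r = 65; fill = 'darkslategray'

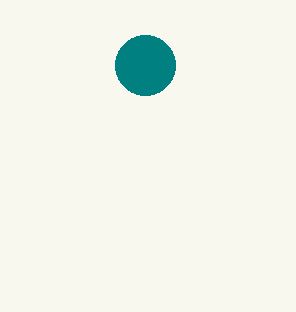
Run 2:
cx = 145
cy = 65
r = 30
fill = 'teal'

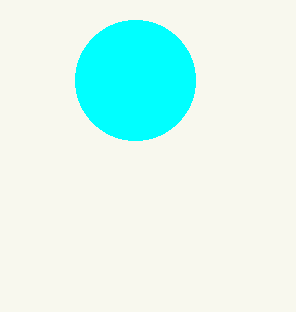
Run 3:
cx = 135; cy = 80; r = 60; fill = 'cyan'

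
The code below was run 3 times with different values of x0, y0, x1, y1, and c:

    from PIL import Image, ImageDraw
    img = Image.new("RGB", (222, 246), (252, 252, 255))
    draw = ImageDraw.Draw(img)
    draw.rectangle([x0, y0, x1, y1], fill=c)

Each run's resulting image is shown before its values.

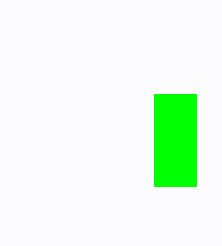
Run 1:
x0 = 154, y0 = 94, x1 = 196, y1 = 186, c = 'lime'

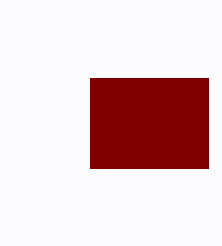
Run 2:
x0 = 90
y0 = 78
x1 = 208
y1 = 168
c = 'maroon'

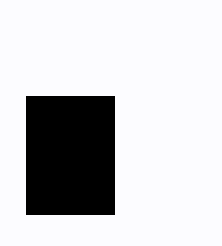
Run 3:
x0 = 26, y0 = 96, x1 = 114, y1 = 214, c = 'black'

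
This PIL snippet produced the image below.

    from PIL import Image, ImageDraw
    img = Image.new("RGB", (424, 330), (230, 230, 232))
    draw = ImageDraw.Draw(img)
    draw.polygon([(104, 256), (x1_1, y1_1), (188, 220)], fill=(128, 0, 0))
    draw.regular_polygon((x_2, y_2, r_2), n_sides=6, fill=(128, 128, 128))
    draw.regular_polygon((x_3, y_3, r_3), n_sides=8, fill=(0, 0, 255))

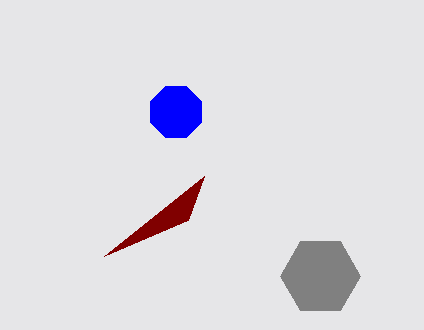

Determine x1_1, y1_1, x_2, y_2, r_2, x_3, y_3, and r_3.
x1_1 = 204, y1_1 = 176, x_2 = 320, y_2 = 276, r_2 = 40, x_3 = 176, y_3 = 112, r_3 = 28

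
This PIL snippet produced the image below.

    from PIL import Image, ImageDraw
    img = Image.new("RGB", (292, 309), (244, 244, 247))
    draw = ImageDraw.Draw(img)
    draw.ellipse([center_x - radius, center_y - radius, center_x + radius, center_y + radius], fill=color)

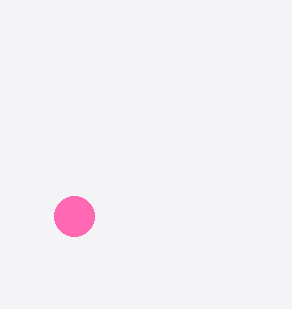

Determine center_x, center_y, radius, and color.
center_x = 74; center_y = 216; radius = 20; color = 'hotpink'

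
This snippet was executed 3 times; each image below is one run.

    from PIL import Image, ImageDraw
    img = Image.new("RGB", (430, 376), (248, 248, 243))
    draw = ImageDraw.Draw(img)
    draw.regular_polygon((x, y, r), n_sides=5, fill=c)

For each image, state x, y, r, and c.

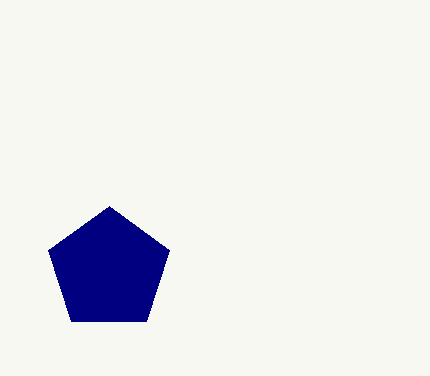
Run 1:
x = 109; y = 270; r = 64; c = 'navy'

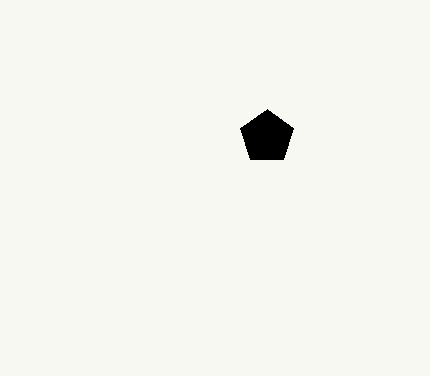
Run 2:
x = 267
y = 137
r = 28
c = 'black'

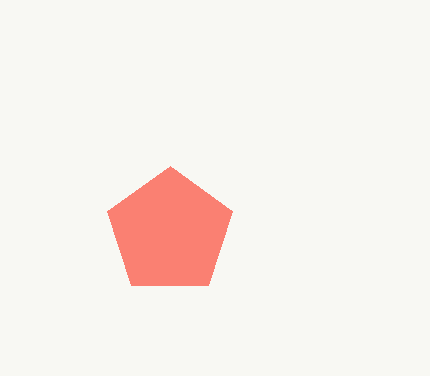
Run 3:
x = 170; y = 232; r = 66; c = 'salmon'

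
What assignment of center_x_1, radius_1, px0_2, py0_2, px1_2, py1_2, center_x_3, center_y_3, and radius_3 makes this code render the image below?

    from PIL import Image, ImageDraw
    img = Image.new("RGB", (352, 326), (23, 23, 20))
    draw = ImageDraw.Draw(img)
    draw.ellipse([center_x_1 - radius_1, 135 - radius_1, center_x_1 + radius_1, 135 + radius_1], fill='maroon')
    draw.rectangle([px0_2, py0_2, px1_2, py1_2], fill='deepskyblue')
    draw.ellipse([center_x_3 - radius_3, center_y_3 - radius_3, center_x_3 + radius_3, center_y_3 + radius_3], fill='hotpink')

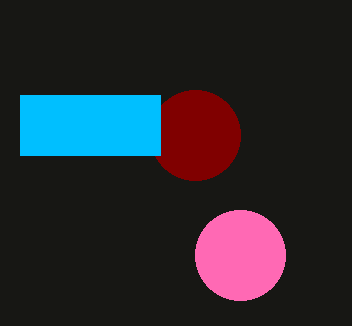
center_x_1 = 195
radius_1 = 45
px0_2 = 20
py0_2 = 95
px1_2 = 160
py1_2 = 155
center_x_3 = 240
center_y_3 = 255
radius_3 = 45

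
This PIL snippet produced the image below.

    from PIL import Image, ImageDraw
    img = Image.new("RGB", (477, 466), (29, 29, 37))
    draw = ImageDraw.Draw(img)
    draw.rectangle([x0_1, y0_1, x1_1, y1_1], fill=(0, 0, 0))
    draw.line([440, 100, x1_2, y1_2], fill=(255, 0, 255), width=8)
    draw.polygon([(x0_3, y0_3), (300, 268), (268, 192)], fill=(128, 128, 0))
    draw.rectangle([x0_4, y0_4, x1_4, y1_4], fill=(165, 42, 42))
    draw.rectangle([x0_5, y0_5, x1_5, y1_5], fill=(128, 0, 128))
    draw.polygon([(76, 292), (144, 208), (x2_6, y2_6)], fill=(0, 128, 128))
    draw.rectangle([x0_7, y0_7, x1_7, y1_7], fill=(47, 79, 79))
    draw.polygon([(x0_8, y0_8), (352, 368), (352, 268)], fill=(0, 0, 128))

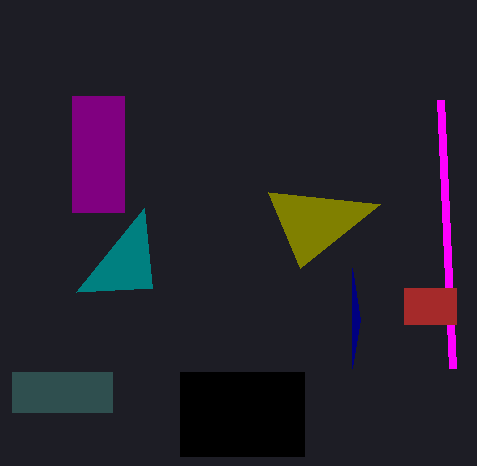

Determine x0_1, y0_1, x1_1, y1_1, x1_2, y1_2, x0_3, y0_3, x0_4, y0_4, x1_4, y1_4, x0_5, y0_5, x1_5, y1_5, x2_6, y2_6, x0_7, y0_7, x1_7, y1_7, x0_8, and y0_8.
x0_1 = 180
y0_1 = 372
x1_1 = 304
y1_1 = 456
x1_2 = 452
y1_2 = 368
x0_3 = 380
y0_3 = 204
x0_4 = 404
y0_4 = 288
x1_4 = 456
y1_4 = 324
x0_5 = 72
y0_5 = 96
x1_5 = 124
y1_5 = 212
x2_6 = 152
y2_6 = 288
x0_7 = 12
y0_7 = 372
x1_7 = 112
y1_7 = 412
x0_8 = 360
y0_8 = 320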